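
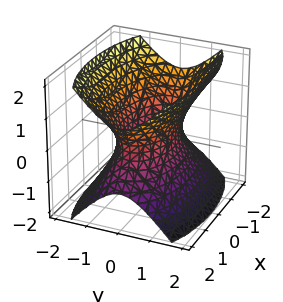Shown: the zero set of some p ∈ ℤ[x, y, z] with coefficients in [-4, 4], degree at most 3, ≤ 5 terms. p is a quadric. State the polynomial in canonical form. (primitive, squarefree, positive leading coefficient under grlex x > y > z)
deg p = 2. An hourglass — one-sheet hyperboloid; a quadric.
Symmetries: it's symmetric under x → −x, forcing even powers of x; it's symmetric under y → −y, forcing even powers of y; it's symmetric under z → −z, forcing even powers of z.
Against the integer gridlines: the surface avoids every integer z-axis point in the box.
The integer polynomial consistent with all of this is the stated p.

x^2 + 3*y^2 - 2*z^2 - 2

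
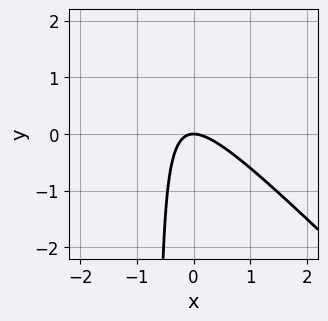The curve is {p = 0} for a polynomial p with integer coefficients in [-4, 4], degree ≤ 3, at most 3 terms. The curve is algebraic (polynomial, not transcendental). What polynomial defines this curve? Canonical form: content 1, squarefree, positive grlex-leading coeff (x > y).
3*x^2 + 3*x*y + 2*y

1. The degree is 2 — no degree-1 curve has this shape.
2. Against the integer gridlines: it crosses the y-axis at the gridline y = 0; one x-axis crossing is at x = 0.
3. Putting this together gives p.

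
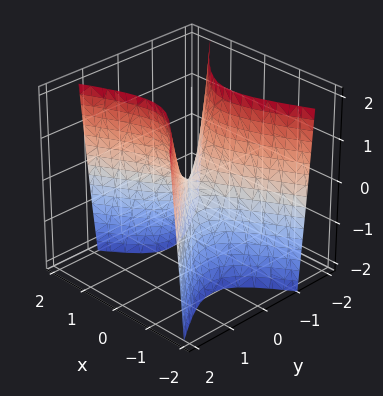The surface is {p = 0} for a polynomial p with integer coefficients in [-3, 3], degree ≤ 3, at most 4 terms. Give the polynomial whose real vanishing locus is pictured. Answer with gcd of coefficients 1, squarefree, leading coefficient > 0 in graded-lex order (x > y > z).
(a) deg p = 2. A generic line meets the surface in up to 2 points.
(b) Against the integer gridlines: it crosses the z-axis at the gridline z = 0; one x-axis crossing is at x = 0.
(c) Putting this together gives p.

2*x^2 - 2*x*y - 3*y^2 + z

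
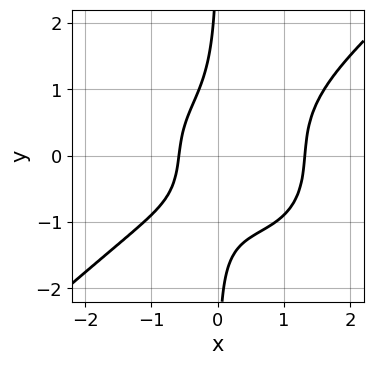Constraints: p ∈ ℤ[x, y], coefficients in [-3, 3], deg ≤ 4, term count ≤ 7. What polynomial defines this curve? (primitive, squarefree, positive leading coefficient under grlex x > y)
1. deg p = 4. A generic line meets the curve in up to 4 points.
2. Checking where it meets the axes: the curve avoids every integer y-axis point in the box.
3. Assembling these constraints gives the stated polynomial.

2*x^4 - 3*x*y^3 - x*y - 3*x - 2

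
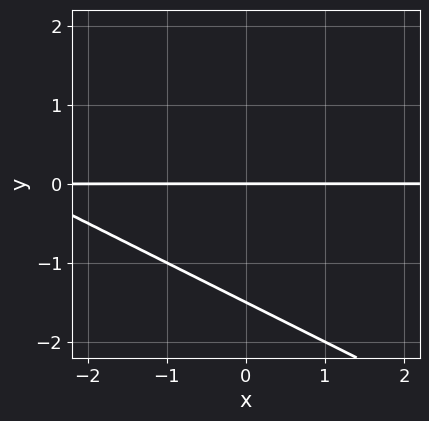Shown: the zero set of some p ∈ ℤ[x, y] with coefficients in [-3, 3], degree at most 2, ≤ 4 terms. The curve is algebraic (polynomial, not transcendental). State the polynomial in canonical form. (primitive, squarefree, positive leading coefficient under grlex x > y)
1. Degree: the shape is more complex than any degree-1 curve, so deg p = 2.
2. Against the integer gridlines: the visible x-axis segment lies entirely on the curve; it crosses the y-axis at the gridline y = 0.
3. Together with the visible shape, these determine p as stated.

x*y + 2*y^2 + 3*y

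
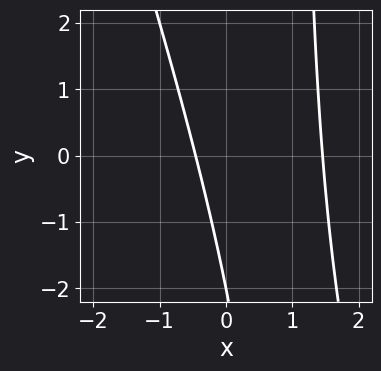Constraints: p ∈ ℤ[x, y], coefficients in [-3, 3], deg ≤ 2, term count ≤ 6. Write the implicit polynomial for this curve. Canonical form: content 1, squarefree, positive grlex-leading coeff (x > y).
First, degree: a generic line meets the curve in up to 2 points, so deg p = 2.
Then, observable constraints: it crosses the y-axis at the gridline y = -2.
Finally, together with the visible shape, these determine p as stated.

3*x^2 + x*y - 3*x - y - 2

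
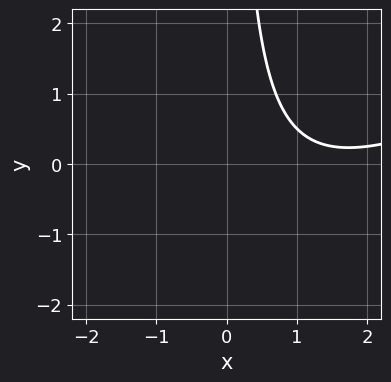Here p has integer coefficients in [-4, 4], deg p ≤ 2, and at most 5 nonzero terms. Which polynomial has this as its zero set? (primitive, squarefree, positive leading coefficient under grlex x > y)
1. The degree is 2 — a generic line meets the curve in up to 2 points.
2. Observable constraints: it misses every integer gridline on the x-axis; no y-intercept at any integer in the box.
3. Putting this together gives p.

x^2 - 2*x*y - 3*x + 3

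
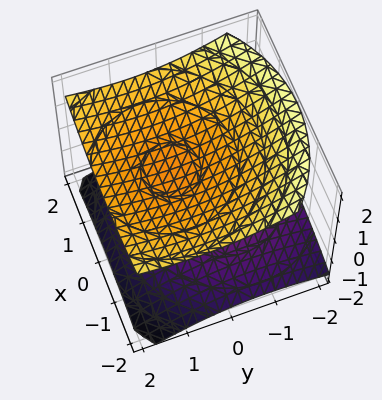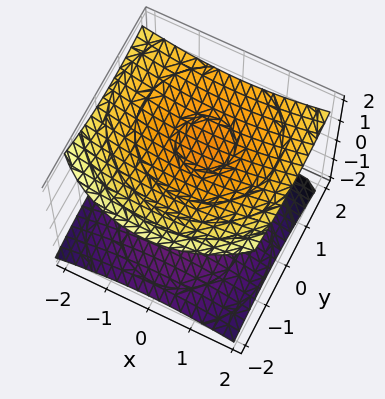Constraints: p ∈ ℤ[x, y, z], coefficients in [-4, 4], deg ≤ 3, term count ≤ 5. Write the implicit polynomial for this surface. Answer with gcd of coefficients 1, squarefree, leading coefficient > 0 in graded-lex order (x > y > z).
(a) The picture has 2 separate pieces. Treating them together as one polynomial.
(b) The degree is 2 — the shape is more complex than any degree-1 surface.
(c) Against the integer gridlines: among the integer gridlines, it crosses the z-axis at z ∈ {-1, 1}; it misses every integer gridline on the x-axis; no y-intercept at any integer in the box.
(d) These observations pin down the coefficients.

x^2 + y^2 - y*z - 3*z^2 + 3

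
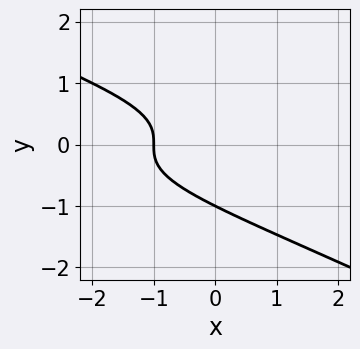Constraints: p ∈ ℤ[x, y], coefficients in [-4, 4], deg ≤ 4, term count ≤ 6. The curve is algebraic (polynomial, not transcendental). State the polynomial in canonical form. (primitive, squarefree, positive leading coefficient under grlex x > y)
x*y^2 + 2*y^3 + y^2 + x + 1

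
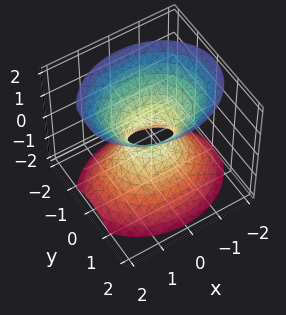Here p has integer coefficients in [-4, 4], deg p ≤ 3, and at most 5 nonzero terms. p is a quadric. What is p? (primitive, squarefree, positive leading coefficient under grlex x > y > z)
(a) Degree: an hourglass — one-sheet hyperboloid; a quadric, so deg p = 2.
(b) Symmetries: the y ↦ −y reflection is a symmetry, so y appears only in even powers; it's symmetric under x → −x, forcing even powers of x; the z ↦ −z reflection is a symmetry, so z appears only in even powers.
(c) Against the integer gridlines: the surface avoids every integer z-axis point in the box.
(d) Assembling these constraints gives the stated polynomial.

2*x^2 + 3*y^2 - 2*z^2 - 1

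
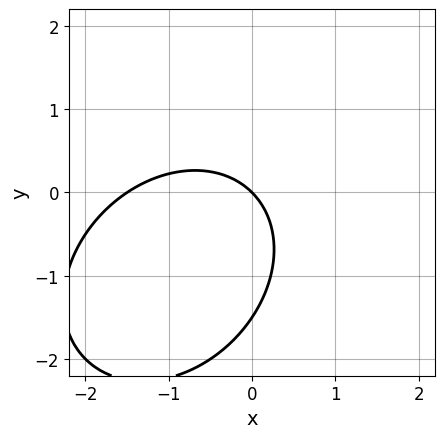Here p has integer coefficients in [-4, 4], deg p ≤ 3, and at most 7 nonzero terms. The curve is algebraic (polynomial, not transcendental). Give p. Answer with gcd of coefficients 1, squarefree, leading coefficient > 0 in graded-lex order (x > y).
2*x^2 - x*y + 2*y^2 + 3*x + 3*y

First, the degree is 2 — a generic line meets the curve in up to 2 points.
Then, reading off the gridlines: one x-axis crossing is at x = 0; one y-axis crossing is at y = 0.
Finally, putting this together gives p.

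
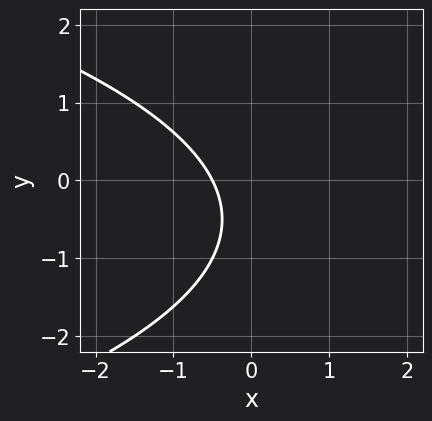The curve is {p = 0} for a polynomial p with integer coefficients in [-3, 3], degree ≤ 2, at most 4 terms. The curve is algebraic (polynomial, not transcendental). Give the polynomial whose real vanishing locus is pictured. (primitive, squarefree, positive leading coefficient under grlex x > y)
y^2 + 2*x + y + 1

Degree: a generic line meets the curve in up to 2 points, so deg p = 2.
From the axis intercepts and sections: it misses every integer gridline on the y-axis.
These observations pin down the coefficients.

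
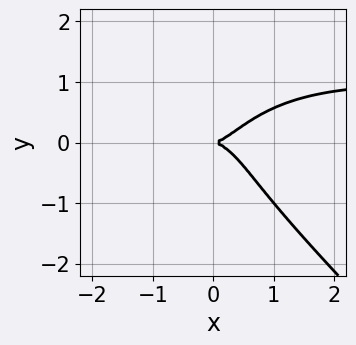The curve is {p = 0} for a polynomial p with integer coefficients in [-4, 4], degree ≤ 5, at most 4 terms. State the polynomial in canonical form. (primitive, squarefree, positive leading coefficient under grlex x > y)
x^3*y + y^4 - x^3 + y^2

1. The degree is 4 — no degree-3 curve has this shape.
2. Against the integer gridlines: one x-axis crossing is at x = 0; it crosses the y-axis at the gridline y = 0.
3. These observations pin down the coefficients.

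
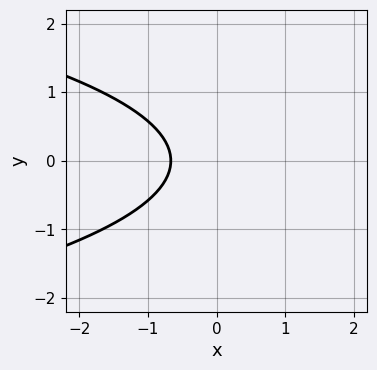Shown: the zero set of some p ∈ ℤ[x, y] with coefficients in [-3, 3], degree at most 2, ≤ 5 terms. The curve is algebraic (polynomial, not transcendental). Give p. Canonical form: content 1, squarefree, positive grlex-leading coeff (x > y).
3*y^2 + 3*x + 2

(a) The degree is 2 — a generic line meets the curve in up to 2 points.
(b) Symmetries: the y ↦ −y reflection is a symmetry, so y appears only in even powers.
(c) From the axis intercepts and sections: the curve avoids every integer y-axis point in the box.
(d) Putting this together gives p.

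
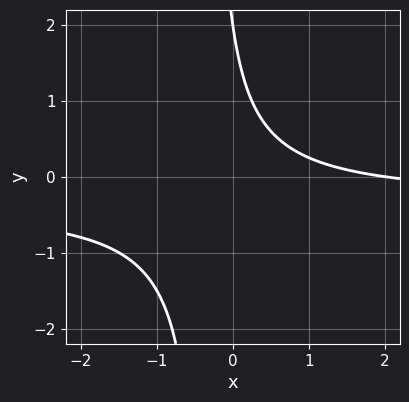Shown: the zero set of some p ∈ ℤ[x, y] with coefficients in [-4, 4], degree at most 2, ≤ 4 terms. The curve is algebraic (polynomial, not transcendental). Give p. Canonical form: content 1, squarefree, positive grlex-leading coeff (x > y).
3*x*y + x + y - 2

First, deg p = 2.
Then, reading off the gridlines: it crosses the x-axis at the gridline x = 2; it meets the y-axis at y = 2 (among the integer gridlines).
Finally, these observations pin down the coefficients.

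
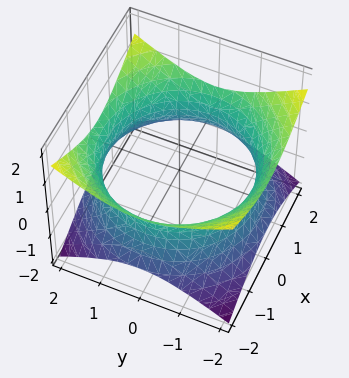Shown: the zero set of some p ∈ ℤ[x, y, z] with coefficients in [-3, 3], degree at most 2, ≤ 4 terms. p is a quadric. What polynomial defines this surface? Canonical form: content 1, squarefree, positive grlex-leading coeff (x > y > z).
1. Degree: an hourglass — one-sheet hyperboloid; a quadric, so deg p = 2.
2. Symmetry: the surface is invariant under rotation about z: p = q(x² + y², z); mirror symmetry z ↦ −z ⇒ only even powers of z.
3. From the axis intercepts and sections: the surface avoids every integer z-axis point in the box; a circular section at z = 0 has radius between 1 and 2.
4. Assembling these constraints gives the stated polynomial.

x^2 + y^2 - 2*z^2 - 3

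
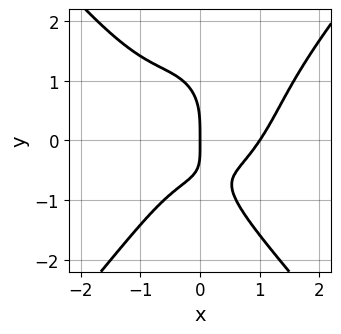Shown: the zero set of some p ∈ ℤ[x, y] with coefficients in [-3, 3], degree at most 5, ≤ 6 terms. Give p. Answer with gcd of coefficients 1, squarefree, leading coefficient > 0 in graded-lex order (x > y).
1. deg p = 4. A generic line meets the curve in up to 4 points.
2. Checking where it meets the axes: it crosses the y-axis at the gridline y = 0; the x-axis gridline crossings are at x ∈ {0, 1}.
3. Matching integer coefficients to the picture gives p.

2*x^4 - y^4 - 2*x^2*y - 2*x*y - 2*x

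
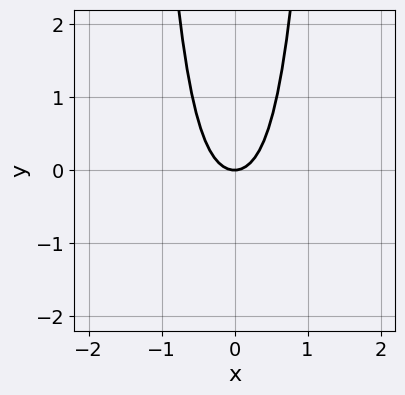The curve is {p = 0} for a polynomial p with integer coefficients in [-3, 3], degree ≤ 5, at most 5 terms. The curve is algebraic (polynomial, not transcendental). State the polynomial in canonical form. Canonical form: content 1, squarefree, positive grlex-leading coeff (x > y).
3*x^4 + 2*x^2 - y

First, the degree is 4 — the shape is more complex than any degree-3 curve.
Then, symmetries: it's symmetric under x → −x, forcing even powers of x.
Next, against the integer gridlines: it crosses the x-axis at the gridline x = 0; it meets the y-axis at y = 0 (among the integer gridlines).
Finally, the integer polynomial consistent with all of this is the stated p.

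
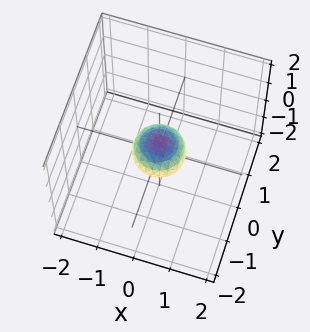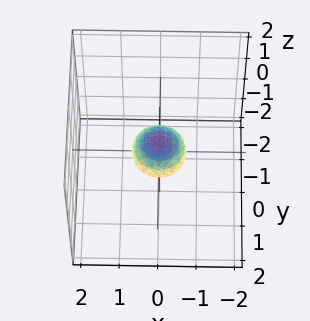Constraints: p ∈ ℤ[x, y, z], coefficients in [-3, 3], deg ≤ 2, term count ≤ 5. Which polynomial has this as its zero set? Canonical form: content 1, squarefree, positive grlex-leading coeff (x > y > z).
(a) The degree is 2 — bounded and convex; a quadric.
(b) Symmetries: rotational symmetry about the z-axis ⇒ p depends on x, y only through x² + y²; it's symmetric under z → −z, forcing even powers of z.
(c) Against the integer gridlines: a circular section at z = 0 has radius between 0 and 1.
(d) Solving for integer coefficients yields p as stated.

2*x^2 + 2*y^2 + 3*z^2 - 1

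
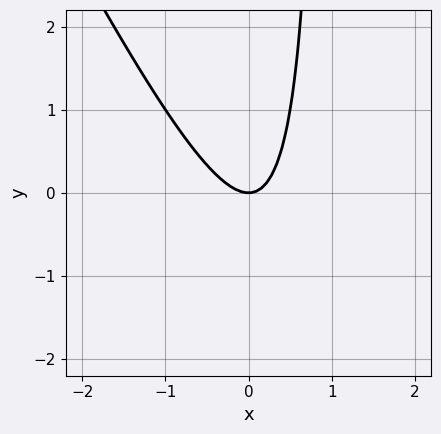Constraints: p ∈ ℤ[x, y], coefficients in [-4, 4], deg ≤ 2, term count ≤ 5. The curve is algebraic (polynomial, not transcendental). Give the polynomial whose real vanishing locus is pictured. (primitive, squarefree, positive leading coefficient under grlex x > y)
1. The degree is 2 — a generic line meets the curve in up to 2 points.
2. Reading off the gridlines: one x-axis crossing is at x = 0; it crosses the y-axis at the gridline y = 0.
3. Fitting integer coefficients to these (and the overall shape) gives p.

2*x^2 + x*y - y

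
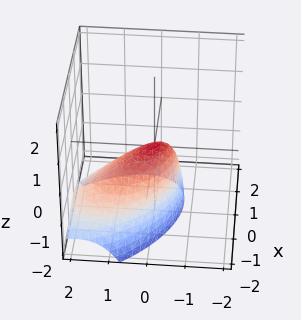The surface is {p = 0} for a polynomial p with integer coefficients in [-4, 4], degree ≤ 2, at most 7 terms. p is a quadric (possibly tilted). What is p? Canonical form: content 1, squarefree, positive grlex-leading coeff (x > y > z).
x^2 + x*y + y^2 + y*z + z

1. The degree is 2 — the shape is more complex than any degree-1 surface.
2. Reading off the gridlines: it crosses the z-axis at the gridline z = 0; one y-axis crossing is at y = 0.
3. These observations pin down the coefficients.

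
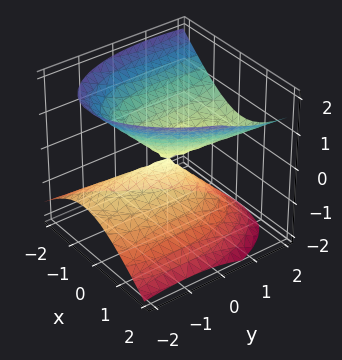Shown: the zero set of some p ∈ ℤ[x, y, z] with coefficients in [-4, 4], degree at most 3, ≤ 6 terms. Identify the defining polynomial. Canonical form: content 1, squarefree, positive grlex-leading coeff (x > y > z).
First, deg p = 2.
Then, reading off the gridlines: it crosses the y-axis at the gridline y = 0; it crosses the x-axis at the gridline x = 0; it crosses the z-axis at the gridline z = 0.
Finally, assembling these constraints gives the stated polynomial.

3*x^2 - x*y + y^2 - 2*y*z - 3*z^2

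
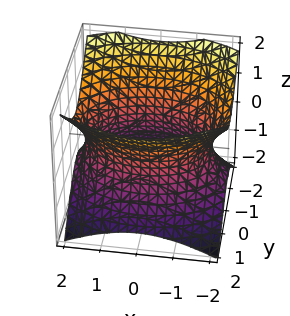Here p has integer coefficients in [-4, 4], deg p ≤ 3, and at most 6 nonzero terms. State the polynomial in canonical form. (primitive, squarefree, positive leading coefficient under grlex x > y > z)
x^2 + 2*y^2 - 2*z^2 - 3

1. Degree: an hourglass — one-sheet hyperboloid; a quadric, so deg p = 2.
2. Symmetries: mirror symmetry y ↦ −y ⇒ only even powers of y; the z ↦ −z reflection is a symmetry, so z appears only in even powers; the x ↦ −x reflection is a symmetry, so x appears only in even powers.
3. Reading off the gridlines: no z-intercept at any integer in the box.
4. Matching integer coefficients to the picture gives p.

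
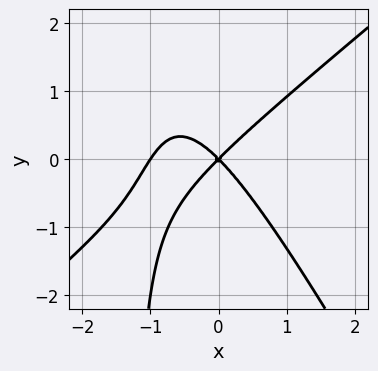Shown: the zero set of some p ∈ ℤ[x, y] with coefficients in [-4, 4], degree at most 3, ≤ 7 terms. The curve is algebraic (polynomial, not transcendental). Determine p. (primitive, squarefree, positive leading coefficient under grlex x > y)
3*x^3 - 2*x^2*y - 2*x*y^2 + 3*x^2 - 3*y^2

deg p = 3. No degree-2 curve has this shape.
From the axis intercepts and sections: one y-axis crossing is at y = 0; among the integer gridlines, it crosses the x-axis at x ∈ {-1, 0}.
These observations pin down the coefficients.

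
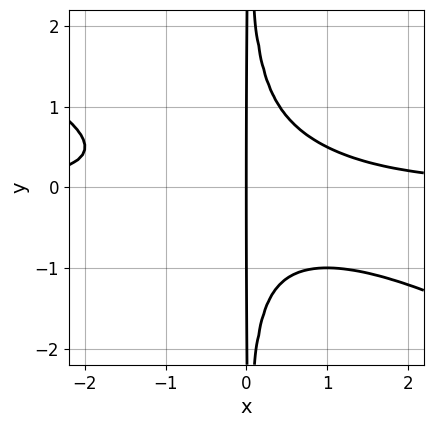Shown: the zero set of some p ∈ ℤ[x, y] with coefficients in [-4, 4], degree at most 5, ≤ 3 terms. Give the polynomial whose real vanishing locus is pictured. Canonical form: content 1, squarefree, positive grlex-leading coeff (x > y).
(a) Degree: a generic line meets the curve in up to 4 points, so deg p = 4.
(b) Reading off the gridlines: one x-axis crossing is at x = 0; every point of the y-axis in the box is on the curve.
(c) These observations pin down the coefficients.

x^3*y + 2*x^2*y^2 - x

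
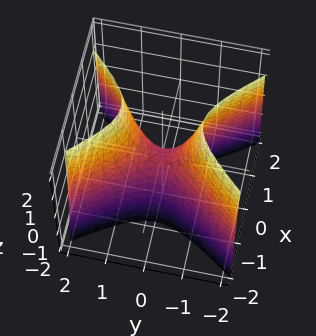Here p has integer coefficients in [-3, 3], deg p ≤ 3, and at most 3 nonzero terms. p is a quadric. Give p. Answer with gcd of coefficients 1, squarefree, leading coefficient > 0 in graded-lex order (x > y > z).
First, deg p = 2. A hyperbolic paraboloid; a quadric.
Then, symmetries: the y ↦ −y reflection is a symmetry, so y appears only in even powers; mirror symmetry x ↦ −x ⇒ only even powers of x.
Next, from the visible intercepts: it meets the y-axis at y = 0 (among the integer gridlines); it meets the x-axis at x = 0 (among the integer gridlines); it crosses the z-axis at the gridline z = 0.
Finally, matching integer coefficients to the picture gives p.

3*x^2 - 2*y^2 + z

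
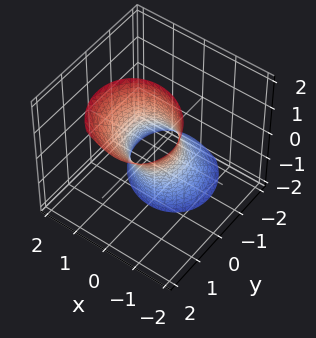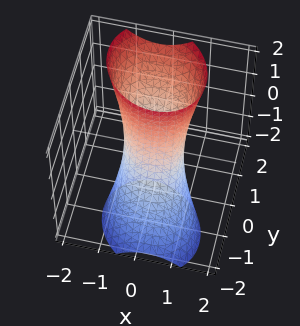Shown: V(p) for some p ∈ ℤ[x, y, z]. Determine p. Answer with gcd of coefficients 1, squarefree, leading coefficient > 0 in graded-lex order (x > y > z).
3*x^2 + x*y + 3*y^2 - 3*y*z - 2

(a) Degree: the shape is more complex than any degree-1 surface, so deg p = 2.
(b) From the axis intercepts and sections: it misses every integer gridline on the z-axis.
(c) These observations pin down the coefficients.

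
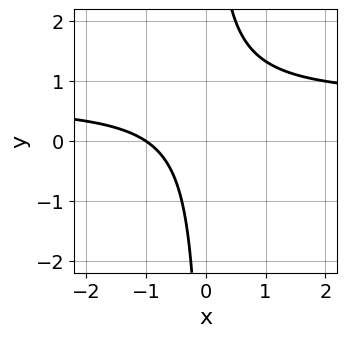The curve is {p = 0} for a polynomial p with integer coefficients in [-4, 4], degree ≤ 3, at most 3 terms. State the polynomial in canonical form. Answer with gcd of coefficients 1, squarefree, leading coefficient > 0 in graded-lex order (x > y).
3*x*y - 2*x - 2

1. The degree is 2 — the shape is more complex than any degree-1 curve.
2. Against the integer gridlines: no y-intercept at any integer in the box; it meets the x-axis at x = -1 (among the integer gridlines).
3. The integer polynomial consistent with all of this is the stated p.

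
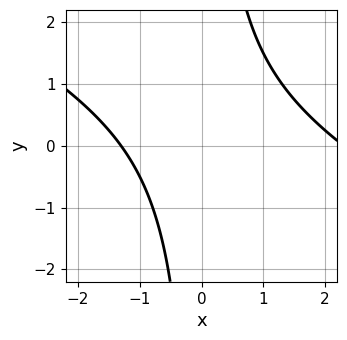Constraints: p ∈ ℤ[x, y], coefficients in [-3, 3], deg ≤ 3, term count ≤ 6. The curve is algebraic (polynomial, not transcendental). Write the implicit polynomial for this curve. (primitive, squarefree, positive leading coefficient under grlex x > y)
x^2 + 2*x*y - x - 3

1. The degree is 2 — no degree-1 curve has this shape.
2. Against the integer gridlines: it misses every integer gridline on the y-axis.
3. Fitting integer coefficients to these (and the overall shape) gives p.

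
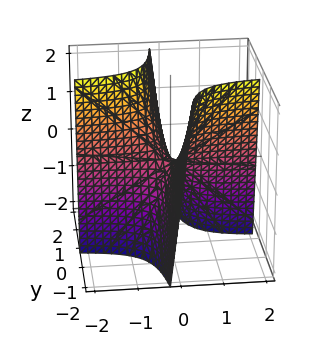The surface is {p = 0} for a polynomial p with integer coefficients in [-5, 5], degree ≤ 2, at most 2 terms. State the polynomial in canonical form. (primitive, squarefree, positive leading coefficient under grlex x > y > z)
First, degree: a generic line meets the surface in up to 2 points, so deg p = 2.
Then, from the axis intercepts and sections: one z-axis crossing is at z = 0; every point of the y-axis in the box is on the surface; every point of the x-axis in the box is on the surface.
Finally, putting this together gives p.

4*x*y + z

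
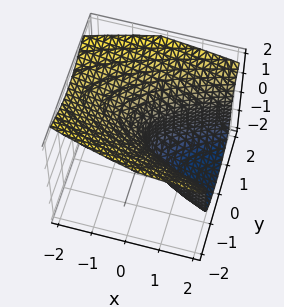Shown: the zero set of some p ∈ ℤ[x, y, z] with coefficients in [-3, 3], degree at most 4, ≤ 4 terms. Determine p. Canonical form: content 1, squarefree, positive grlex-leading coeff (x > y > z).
z^3 - 2*y^2 + 2*x

1. The degree is 3 — no degree-2 surface has this shape.
2. From the visible intercepts: it meets the z-axis at z = 0 (among the integer gridlines); it meets the x-axis at x = 0 (among the integer gridlines); it meets the y-axis at y = 0 (among the integer gridlines).
3. Assembling these constraints gives the stated polynomial.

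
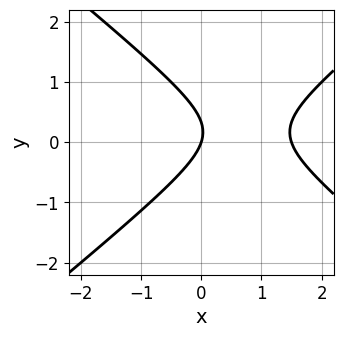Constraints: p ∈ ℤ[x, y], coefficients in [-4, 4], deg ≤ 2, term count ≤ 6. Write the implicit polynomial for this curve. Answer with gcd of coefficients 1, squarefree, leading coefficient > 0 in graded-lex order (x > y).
2*x^2 - 3*y^2 - 3*x + y

(a) deg p = 2. A generic line meets the curve in up to 2 points.
(b) Checking where it meets the axes: it crosses the y-axis at the gridline y = 0; it meets the x-axis at x = 0 (among the integer gridlines).
(c) Fitting integer coefficients to these (and the overall shape) gives p.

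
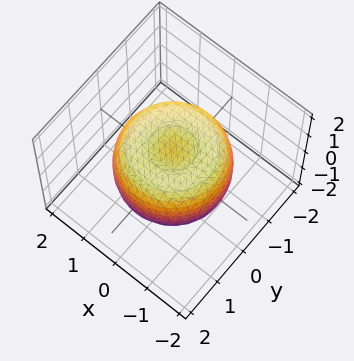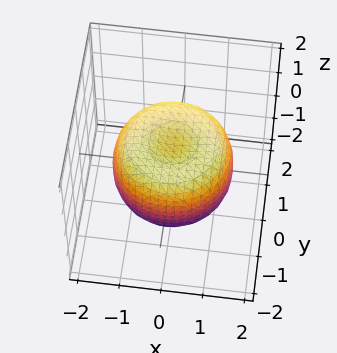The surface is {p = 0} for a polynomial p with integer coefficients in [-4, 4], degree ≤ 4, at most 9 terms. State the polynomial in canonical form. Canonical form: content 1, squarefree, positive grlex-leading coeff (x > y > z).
(a) The degree is 4 — no degree-3 surface has this shape.
(b) By symmetry, the z-axis is an axis of rotation, so x and y enter only as x² + y².
(c) From the axis intercepts and sections: a circular section at z = 0 has radius between 1 and 2.
(d) The integer polynomial consistent with all of this is the stated p.

2*x^4 + 4*x^2*y^2 + 2*y^4 - 3*x^2 - 3*y^2 + 3*z^2 - 2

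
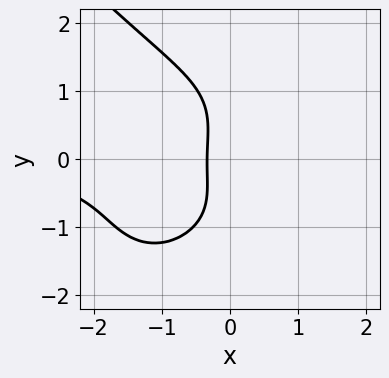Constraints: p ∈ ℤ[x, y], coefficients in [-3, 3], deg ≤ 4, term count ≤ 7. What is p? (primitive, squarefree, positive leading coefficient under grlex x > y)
x^3*y + y^4 + x*y^2 + 3*x + 1

(a) Degree: no degree-3 curve has this shape, so deg p = 4.
(b) Reading off the gridlines: the curve avoids every integer y-axis point in the box.
(c) Fitting integer coefficients to these (and the overall shape) gives p.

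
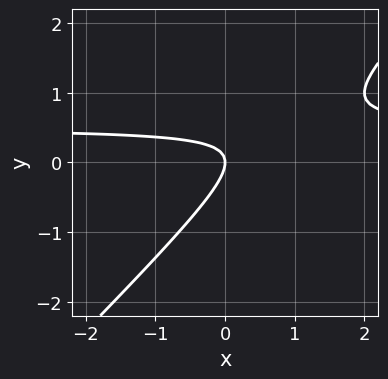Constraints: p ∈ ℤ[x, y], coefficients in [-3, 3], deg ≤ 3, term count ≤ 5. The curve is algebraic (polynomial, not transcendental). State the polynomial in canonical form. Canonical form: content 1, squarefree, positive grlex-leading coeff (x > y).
2*x*y - 2*y^2 - x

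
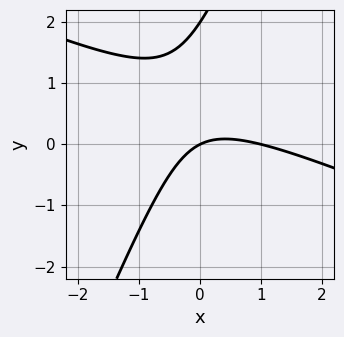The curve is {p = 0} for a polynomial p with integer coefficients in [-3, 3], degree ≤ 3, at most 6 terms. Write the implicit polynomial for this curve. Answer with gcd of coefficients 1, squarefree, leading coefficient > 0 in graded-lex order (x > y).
Degree: the shape is more complex than any degree-1 curve, so deg p = 2.
Observable constraints: among the integer gridlines, it crosses the y-axis at y ∈ {0, 2}; among the integer gridlines, it crosses the x-axis at x ∈ {0, 1}.
Solving for integer coefficients yields p as stated.

x^2 + 2*x*y - y^2 - x + 2*y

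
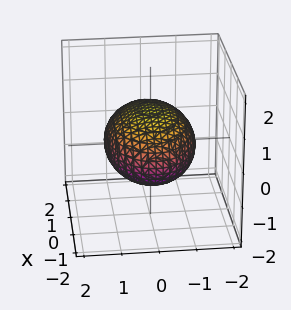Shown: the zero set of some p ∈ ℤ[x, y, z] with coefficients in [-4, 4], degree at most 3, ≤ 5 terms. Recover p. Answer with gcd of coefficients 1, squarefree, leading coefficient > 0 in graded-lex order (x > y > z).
x^2 + 2*y^2 + 3*z^2 - 3

First, deg p = 2. A closed, bounded, convex surface; a quadric.
Next, symmetries: mirror symmetry y ↦ −y ⇒ only even powers of y; mirror symmetry x ↦ −x ⇒ only even powers of x; it's symmetric under z → −z, forcing even powers of z.
Then, observable constraints: among the integer gridlines, it crosses the z-axis at z ∈ {-1, 1}.
Finally, solving for integer coefficients yields p as stated.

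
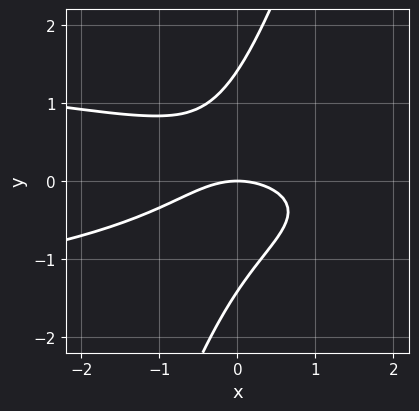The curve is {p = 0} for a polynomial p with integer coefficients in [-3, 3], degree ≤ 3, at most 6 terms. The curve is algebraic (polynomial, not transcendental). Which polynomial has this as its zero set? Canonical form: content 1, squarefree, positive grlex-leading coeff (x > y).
3*x*y^2 - y^3 + x^2 + 2*y

(a) deg p = 3.
(b) Against the integer gridlines: it crosses the x-axis at the gridline x = 0; one y-axis crossing is at y = 0.
(c) Putting this together gives p.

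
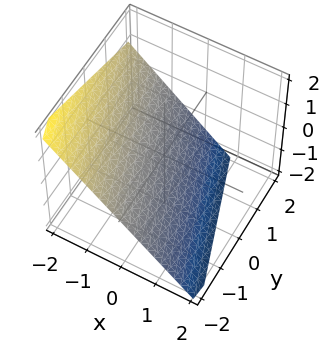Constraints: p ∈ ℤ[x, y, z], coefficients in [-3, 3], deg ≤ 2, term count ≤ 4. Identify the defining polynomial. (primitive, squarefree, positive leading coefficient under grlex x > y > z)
3*x + y + 3*z + 2

1. deg p = 1. The surface is flat (a plane).
2. Against the integer gridlines: it crosses the y-axis at the gridline y = -2.
3. Assembling these constraints gives the stated polynomial.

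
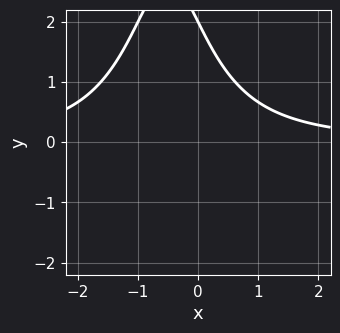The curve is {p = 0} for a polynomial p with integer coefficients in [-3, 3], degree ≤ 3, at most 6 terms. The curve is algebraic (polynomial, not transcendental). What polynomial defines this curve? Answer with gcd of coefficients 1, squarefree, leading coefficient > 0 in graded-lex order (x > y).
(a) Degree: a generic line meets the curve in up to 3 points, so deg p = 3.
(b) Observable constraints: it crosses the y-axis at the gridline y = 2; it misses every integer gridline on the x-axis.
(c) The integer polynomial consistent with all of this is the stated p.

x^2*y + x*y + y - 2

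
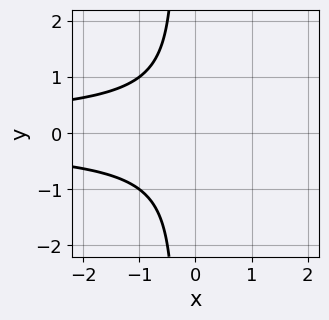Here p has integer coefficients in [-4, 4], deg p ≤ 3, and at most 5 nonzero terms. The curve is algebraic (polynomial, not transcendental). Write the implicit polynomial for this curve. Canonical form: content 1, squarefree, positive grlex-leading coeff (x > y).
3*x*y^2 + y^2 + 2

The degree is 3 — the shape is more complex than any degree-2 curve.
Symmetries: mirror symmetry y ↦ −y ⇒ only even powers of y.
From the axis intercepts and sections: it misses every integer gridline on the y-axis; it misses every integer gridline on the x-axis.
Putting this together gives p.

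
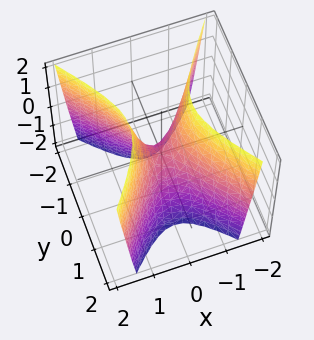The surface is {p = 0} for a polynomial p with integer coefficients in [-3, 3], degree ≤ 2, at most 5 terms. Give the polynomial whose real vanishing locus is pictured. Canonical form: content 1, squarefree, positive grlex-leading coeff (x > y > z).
3*x^2 - 2*y^2 - z

deg p = 2.
Symmetries: the x ↦ −x reflection is a symmetry, so x appears only in even powers; the y ↦ −y reflection is a symmetry, so y appears only in even powers.
From the axis intercepts and sections: one y-axis crossing is at y = 0; one z-axis crossing is at z = 0; it meets the x-axis at x = 0 (among the integer gridlines).
Matching integer coefficients to the picture gives p.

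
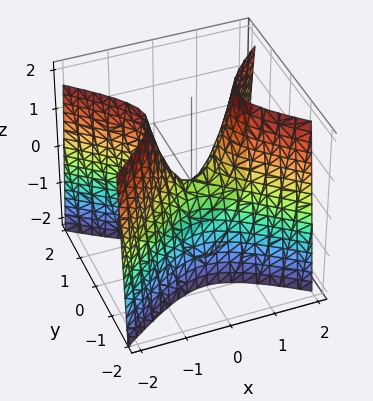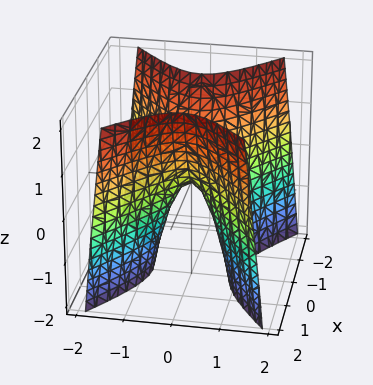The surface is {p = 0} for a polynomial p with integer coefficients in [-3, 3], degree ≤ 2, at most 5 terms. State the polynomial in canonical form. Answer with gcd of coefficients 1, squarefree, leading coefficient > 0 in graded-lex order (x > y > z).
2*x^2 - 3*y^2 - z

1. deg p = 2. A hyperbolic paraboloid; a quadric.
2. Symmetries: mirror symmetry x ↦ −x ⇒ only even powers of x; it's symmetric under y → −y, forcing even powers of y.
3. Observable constraints: one y-axis crossing is at y = 0; it meets the z-axis at z = 0 (among the integer gridlines); one x-axis crossing is at x = 0.
4. Putting this together gives p.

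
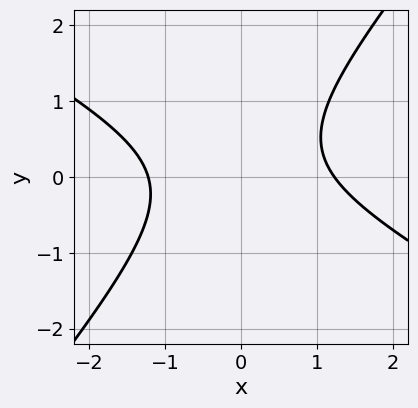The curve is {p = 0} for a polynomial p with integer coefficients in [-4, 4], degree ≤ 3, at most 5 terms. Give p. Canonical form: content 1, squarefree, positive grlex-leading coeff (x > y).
2*x^2 + 2*x*y - 3*y^2 + y - 3

deg p = 2. No degree-1 curve has this shape.
Checking where it meets the axes: no y-intercept at any integer in the box.
Together with the visible shape, these determine p as stated.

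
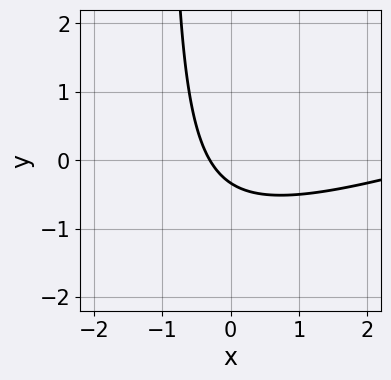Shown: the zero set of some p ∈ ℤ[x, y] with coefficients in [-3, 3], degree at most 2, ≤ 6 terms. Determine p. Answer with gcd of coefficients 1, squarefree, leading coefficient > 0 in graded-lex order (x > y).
x^2 - 3*x*y - 3*x - 3*y - 1

First, degree: no degree-1 curve has this shape, so deg p = 2.
Finally, matching integer coefficients to the picture gives p.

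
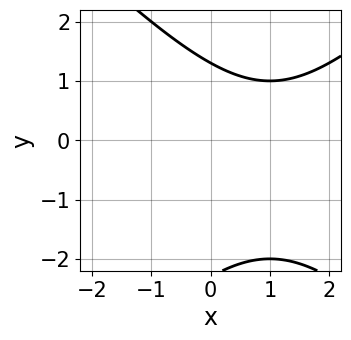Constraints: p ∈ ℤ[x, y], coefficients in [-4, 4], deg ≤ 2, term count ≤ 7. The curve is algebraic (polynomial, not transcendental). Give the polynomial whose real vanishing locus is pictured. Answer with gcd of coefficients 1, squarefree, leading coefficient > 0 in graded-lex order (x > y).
x^2 - y^2 - 2*x - y + 3

(a) Degree: the shape is more complex than any degree-1 curve, so deg p = 2.
(b) From the axis intercepts and sections: no x-intercept at any integer in the box.
(c) The integer polynomial consistent with all of this is the stated p.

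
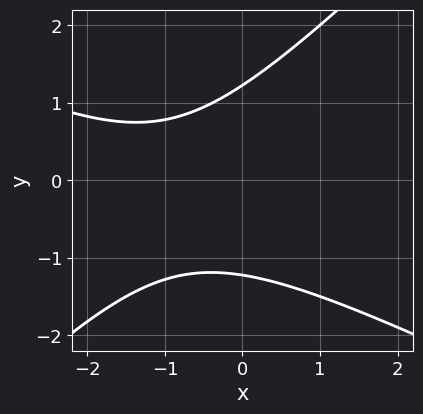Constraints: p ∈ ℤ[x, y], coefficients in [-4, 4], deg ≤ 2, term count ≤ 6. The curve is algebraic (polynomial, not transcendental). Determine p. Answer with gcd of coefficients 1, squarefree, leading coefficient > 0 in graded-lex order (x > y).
deg p = 2.
Against the integer gridlines: no x-intercept at any integer in the box.
The integer polynomial consistent with all of this is the stated p.

x^2 + x*y - 2*y^2 + 2*x + 3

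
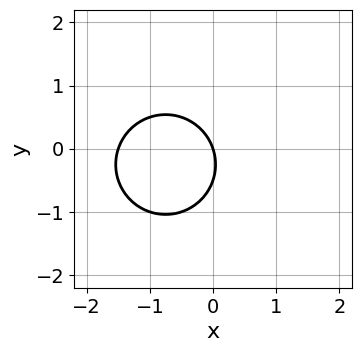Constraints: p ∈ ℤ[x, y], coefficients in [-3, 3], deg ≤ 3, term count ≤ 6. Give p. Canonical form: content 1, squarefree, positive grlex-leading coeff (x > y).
2*x^2 + 2*y^2 + 3*x + y

(a) The degree is 2 — a generic line meets the curve in up to 2 points.
(b) Checking where it meets the axes: it meets the x-axis at x = 0 (among the integer gridlines); it meets the y-axis at y = 0 (among the integer gridlines).
(c) Matching integer coefficients to the picture gives p.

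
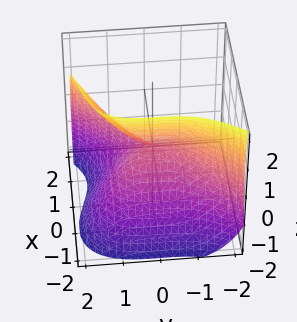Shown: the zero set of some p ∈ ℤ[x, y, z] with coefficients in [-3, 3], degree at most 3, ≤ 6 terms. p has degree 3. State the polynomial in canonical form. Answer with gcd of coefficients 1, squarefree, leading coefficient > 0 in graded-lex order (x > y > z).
1. Degree: no degree-2 surface has this shape, so deg p = 3.
2. Against the integer gridlines: one y-axis crossing is at y = 0; it crosses the x-axis at the gridline x = 0.
3. These observations pin down the coefficients.

3*x^3 - 2*y^3 + 3*x*z + 3*z^2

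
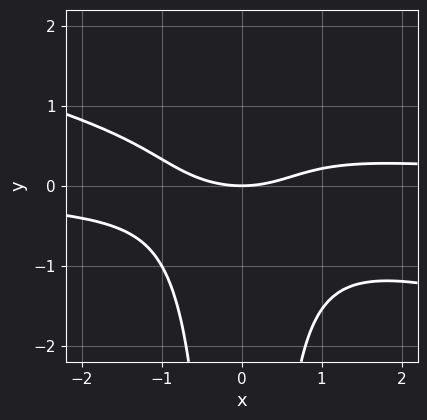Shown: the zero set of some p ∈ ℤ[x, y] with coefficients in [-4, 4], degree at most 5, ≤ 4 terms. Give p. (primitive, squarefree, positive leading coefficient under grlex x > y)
1. Degree: a generic line meets the curve in up to 4 points, so deg p = 4.
2. Checking where it meets the axes: it meets the y-axis at y = 0 (among the integer gridlines); it crosses the x-axis at the gridline x = 0.
3. Solving for integer coefficients yields p as stated.

x^3*y + 3*x^2*y^2 - x^2 + 3*y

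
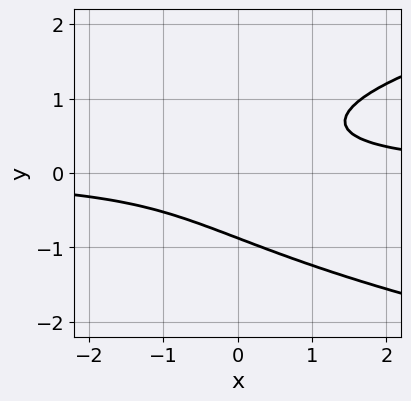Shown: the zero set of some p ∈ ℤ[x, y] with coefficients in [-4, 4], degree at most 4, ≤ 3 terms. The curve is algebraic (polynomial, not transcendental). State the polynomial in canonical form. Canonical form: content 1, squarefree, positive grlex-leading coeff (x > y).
3*y^3 - 3*x*y + 2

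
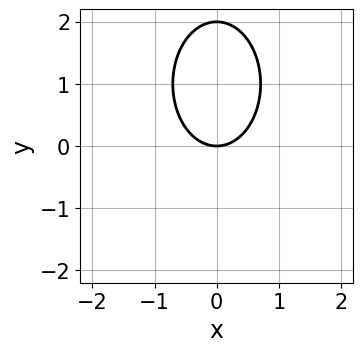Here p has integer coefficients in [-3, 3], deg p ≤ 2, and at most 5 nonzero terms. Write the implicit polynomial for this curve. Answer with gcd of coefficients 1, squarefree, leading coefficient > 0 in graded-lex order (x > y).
1. The degree is 2 — a generic line meets the curve in up to 2 points.
2. Symmetries: the x ↦ −x reflection is a symmetry, so x appears only in even powers.
3. Against the integer gridlines: the y-axis gridline crossings are at y ∈ {0, 2}; it meets the x-axis at x = 0 (among the integer gridlines).
4. These observations pin down the coefficients.

2*x^2 + y^2 - 2*y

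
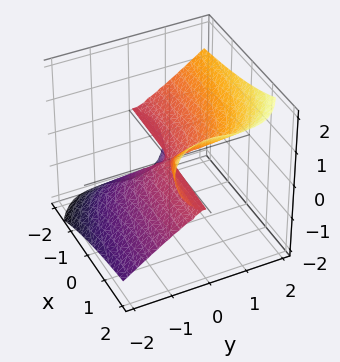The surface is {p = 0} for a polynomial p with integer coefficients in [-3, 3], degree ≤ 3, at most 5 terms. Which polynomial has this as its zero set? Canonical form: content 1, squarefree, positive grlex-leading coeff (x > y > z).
3*x*z^2 + 3*y^3 - 2*y^2*z - 3*z^3

First, degree: the shape is more complex than any degree-2 surface, so deg p = 3.
Then, from the visible intercepts: it crosses the y-axis at the gridline y = 0; it meets the z-axis at z = 0 (among the integer gridlines); every point of the x-axis in the box is on the surface.
Finally, together with the visible shape, these determine p as stated.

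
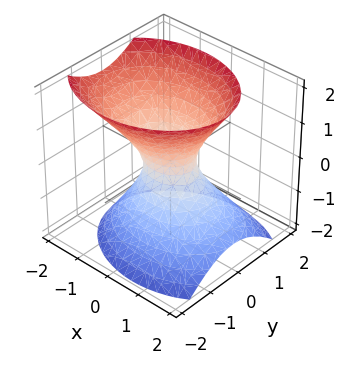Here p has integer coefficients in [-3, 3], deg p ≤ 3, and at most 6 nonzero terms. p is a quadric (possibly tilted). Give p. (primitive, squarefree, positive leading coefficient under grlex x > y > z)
Degree: no degree-1 surface has this shape, so deg p = 2.
From the visible intercepts: no z-intercept at any integer in the box.
These observations pin down the coefficients.

2*x^2 + x*z + 3*y^2 - 2*z^2 - 1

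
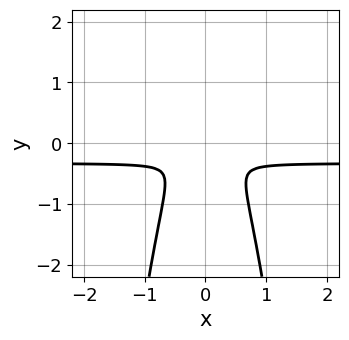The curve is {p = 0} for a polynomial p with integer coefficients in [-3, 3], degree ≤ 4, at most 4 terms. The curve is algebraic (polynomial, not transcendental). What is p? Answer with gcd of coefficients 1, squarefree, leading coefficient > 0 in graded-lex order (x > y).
First, the degree is 3 — a generic line meets the curve in up to 3 points.
Next, symmetries: it's symmetric under x → −x, forcing even powers of x.
Finally, these observations pin down the coefficients.

3*x^2*y + x^2 + y^2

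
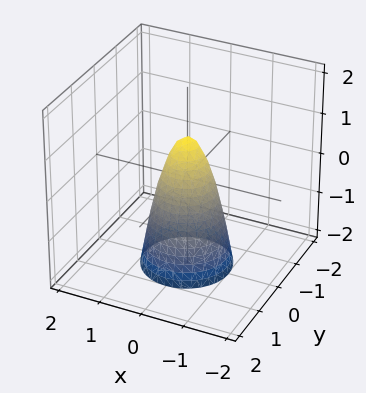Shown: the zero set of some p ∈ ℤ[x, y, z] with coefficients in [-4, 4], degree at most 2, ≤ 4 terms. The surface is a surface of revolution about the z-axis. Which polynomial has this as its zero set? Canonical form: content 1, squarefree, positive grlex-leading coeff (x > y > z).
(a) Degree: the shape is more complex than any degree-1 surface, so deg p = 2.
(b) Symmetry: every cross-section ⟂ z is a circle, so x, y appear only via x² + y².
(c) Reading off the gridlines: one z-axis crossing is at z = 1; a circular section at z = -2 has radius exactly 1.
(d) Solving for integer coefficients yields p as stated.

3*x^2 + 3*y^2 + z - 1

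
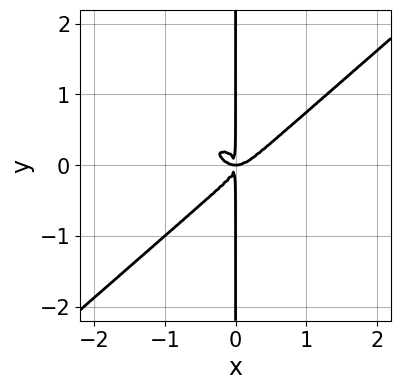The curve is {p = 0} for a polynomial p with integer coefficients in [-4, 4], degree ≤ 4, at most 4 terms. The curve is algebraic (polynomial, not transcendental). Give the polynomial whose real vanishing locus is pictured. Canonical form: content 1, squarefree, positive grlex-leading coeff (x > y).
First, deg p = 4.
Next, observable constraints: every point of the y-axis in the box is on the curve.
Finally, solving for integer coefficients yields p as stated.

2*x^4 - 3*x*y^3 - x^2*y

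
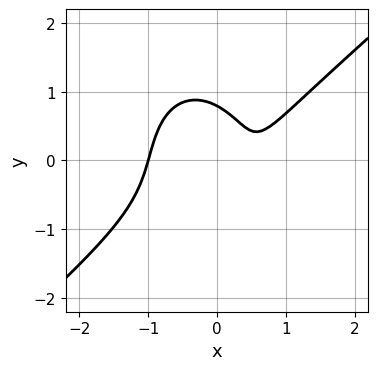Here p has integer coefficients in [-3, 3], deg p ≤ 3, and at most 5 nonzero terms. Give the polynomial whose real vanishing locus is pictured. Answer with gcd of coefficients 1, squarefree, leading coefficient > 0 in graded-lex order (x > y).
3*x^3 - 2*x^2*y - 2*y^3 - 2*x + 1

First, deg p = 3. The shape is more complex than any degree-2 curve.
Then, against the integer gridlines: it meets the x-axis at x = -1 (among the integer gridlines).
Finally, these observations pin down the coefficients.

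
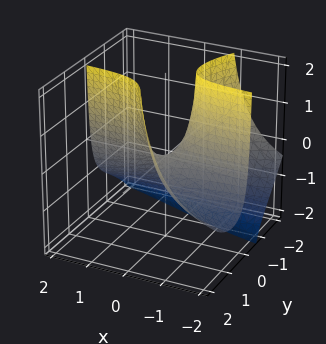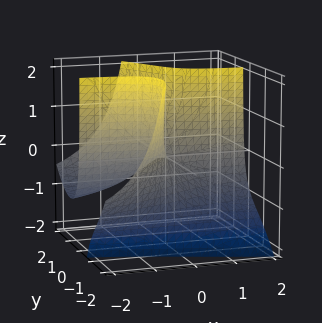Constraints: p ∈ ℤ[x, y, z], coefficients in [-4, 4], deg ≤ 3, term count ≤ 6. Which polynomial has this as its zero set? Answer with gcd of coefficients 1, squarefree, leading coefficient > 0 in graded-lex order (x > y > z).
2*x*y*z + y^3 + 3*x*y - z

(a) Degree: no degree-2 surface has this shape, so deg p = 3.
(b) Checking where it meets the axes: the visible x-axis segment lies entirely on the surface; it meets the z-axis at z = 0 (among the integer gridlines).
(c) Putting this together gives p.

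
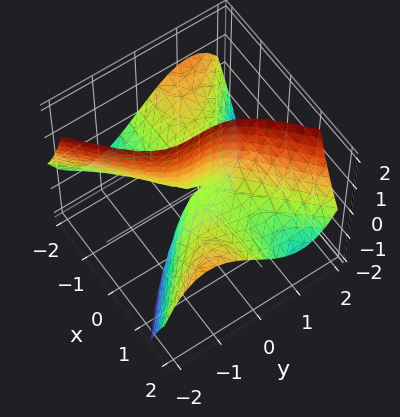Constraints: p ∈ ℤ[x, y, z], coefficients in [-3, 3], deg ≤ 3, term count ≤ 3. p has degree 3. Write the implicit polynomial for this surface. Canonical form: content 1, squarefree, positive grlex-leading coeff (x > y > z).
x^2*y - y^3 + 2*x*z

(a) Degree: a generic line meets the surface in up to 3 points, so deg p = 3.
(b) Observable constraints: it meets the y-axis at y = 0 (among the integer gridlines); the visible x-axis segment lies entirely on the surface.
(c) The integer polynomial consistent with all of this is the stated p.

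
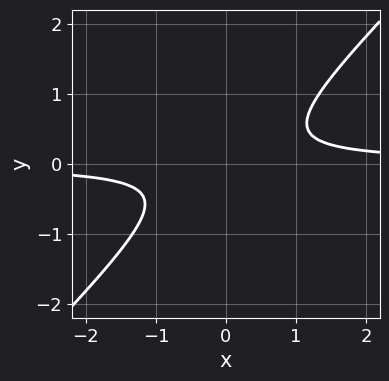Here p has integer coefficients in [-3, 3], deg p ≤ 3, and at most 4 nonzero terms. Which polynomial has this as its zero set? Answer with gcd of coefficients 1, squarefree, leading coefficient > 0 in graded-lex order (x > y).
First, deg p = 2. No degree-1 curve has this shape.
Then, from the axis intercepts and sections: it misses every integer gridline on the x-axis; it misses every integer gridline on the y-axis.
Finally, fitting integer coefficients to these (and the overall shape) gives p.

3*x*y - 3*y^2 - 1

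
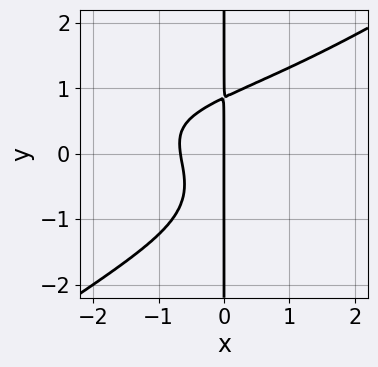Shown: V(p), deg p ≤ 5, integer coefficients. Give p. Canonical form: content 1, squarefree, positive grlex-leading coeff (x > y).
x^3*y - 2*x*y^3 - x*y^2 + 3*x^2 + 2*x

First, deg p = 4. A generic line meets the curve in up to 4 points.
Then, from the visible intercepts: every point of the y-axis in the box is on the curve; one x-axis crossing is at x = 0.
Finally, these observations pin down the coefficients.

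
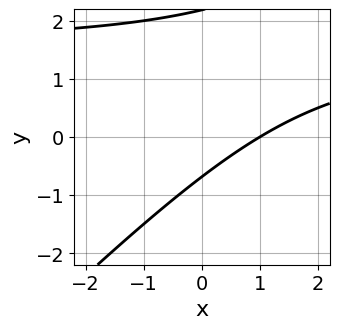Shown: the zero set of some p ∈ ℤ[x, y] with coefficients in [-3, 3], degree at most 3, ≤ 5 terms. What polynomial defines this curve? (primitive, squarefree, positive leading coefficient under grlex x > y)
2*x*y - 2*y^2 - 3*x + 3*y + 3

(a) The degree is 2 — a generic line meets the curve in up to 2 points.
(b) Reading off the gridlines: one x-axis crossing is at x = 1.
(c) Putting this together gives p.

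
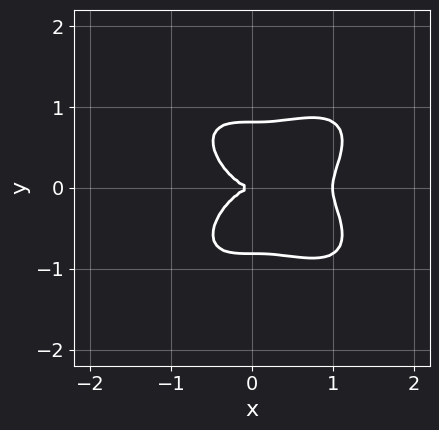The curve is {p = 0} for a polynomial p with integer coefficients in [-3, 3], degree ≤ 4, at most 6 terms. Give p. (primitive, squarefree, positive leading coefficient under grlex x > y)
The degree is 4 — a generic line meets the curve in up to 4 points.
Symmetries: it's symmetric under y → −y, forcing even powers of y.
Checking where it meets the axes: it meets the y-axis at y = 0 (among the integer gridlines); the x-axis gridline crossings are at x ∈ {0, 1}.
Together with the visible shape, these determine p as stated.

2*x^4 + 3*y^4 - 2*x^3 - 2*y^2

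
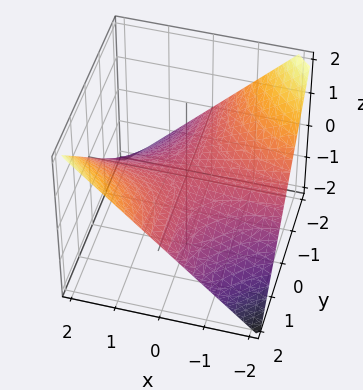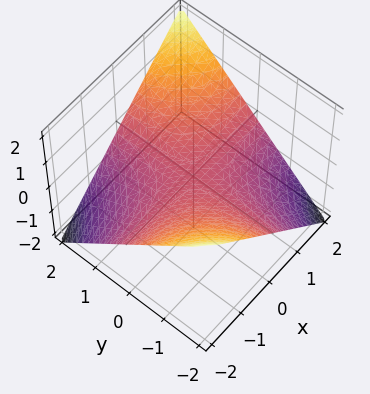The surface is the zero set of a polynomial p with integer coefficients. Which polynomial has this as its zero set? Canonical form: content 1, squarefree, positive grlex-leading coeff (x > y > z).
(a) Degree: a hyperbolic paraboloid; a quadric, so deg p = 2.
(b) Reading off the gridlines: it crosses the z-axis at the gridline z = 0; every point of the y-axis in the box is on the surface; the visible x-axis segment lies entirely on the surface.
(c) Assembling these constraints gives the stated polynomial.

x*y - 2*z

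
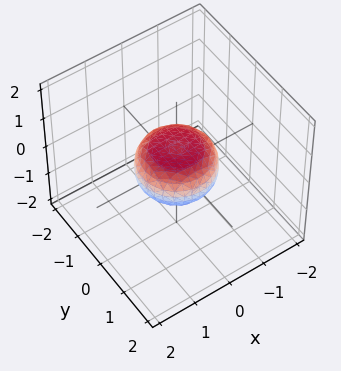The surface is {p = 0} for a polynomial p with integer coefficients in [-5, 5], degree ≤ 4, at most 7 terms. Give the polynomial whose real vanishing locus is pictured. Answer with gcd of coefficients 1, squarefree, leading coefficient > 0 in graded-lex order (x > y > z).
2*x^4 + 4*x^2*y^2 + 2*y^4 - x^2 - y^2 + 3*z^2 - 1

First, degree: the shape is more complex than any degree-3 surface, so deg p = 4.
Then, symmetries: rotational symmetry about the z-axis ⇒ p depends on x, y only through x² + y².
Then, observable constraints: a circular section at z = 0 has radius exactly 1; among the integer gridlines, it crosses the y-axis at y ∈ {-1, 1}.
Finally, the integer polynomial consistent with all of this is the stated p. Check: (1, 0, 0) on the x-axis lies on the surface, and p(1, 0, 0) = 0. ✓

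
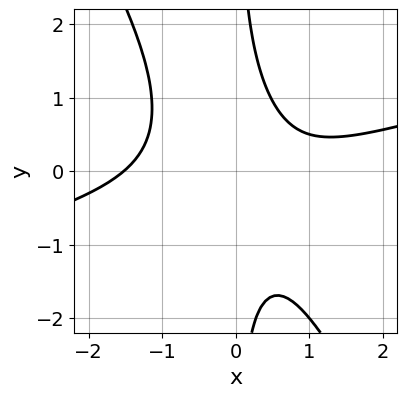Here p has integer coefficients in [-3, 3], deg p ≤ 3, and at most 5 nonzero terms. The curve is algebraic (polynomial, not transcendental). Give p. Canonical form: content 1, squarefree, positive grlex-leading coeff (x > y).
First, the degree is 3 — no degree-2 curve has this shape.
Then, against the integer gridlines: it misses every integer gridline on the y-axis.
Finally, assembling these constraints gives the stated polynomial.

x^3 - 3*x^2*y - 2*x*y^2 - x + 2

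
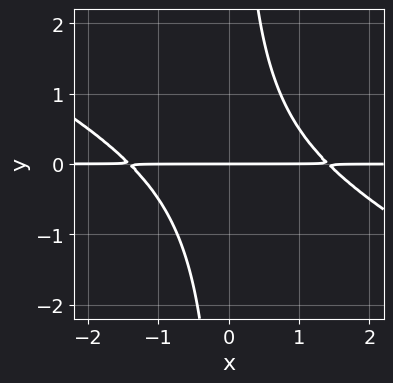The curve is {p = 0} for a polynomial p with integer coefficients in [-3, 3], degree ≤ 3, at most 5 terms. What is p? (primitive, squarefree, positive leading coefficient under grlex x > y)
x^2*y + 2*x*y^2 - 2*y

The degree is 3 — a generic line meets the curve in up to 3 points.
From the visible intercepts: it crosses the y-axis at the gridline y = 0; every point of the x-axis in the box is on the curve.
Matching integer coefficients to the picture gives p.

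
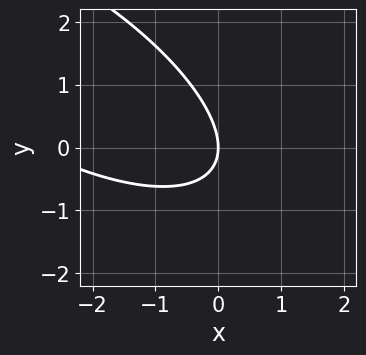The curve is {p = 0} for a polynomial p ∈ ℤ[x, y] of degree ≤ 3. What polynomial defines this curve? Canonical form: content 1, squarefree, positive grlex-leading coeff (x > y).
x^2 + 2*x*y + 2*y^2 + 3*x

(a) Degree: a generic line meets the curve in up to 2 points, so deg p = 2.
(b) From the axis intercepts and sections: it crosses the x-axis at the gridline x = 0; one y-axis crossing is at y = 0.
(c) Matching integer coefficients to the picture gives p.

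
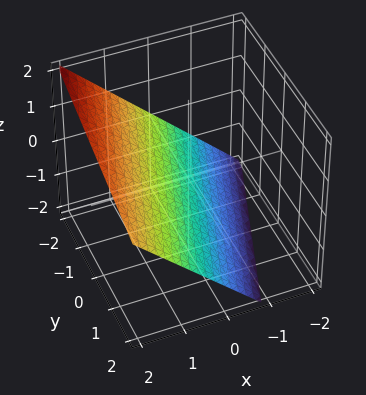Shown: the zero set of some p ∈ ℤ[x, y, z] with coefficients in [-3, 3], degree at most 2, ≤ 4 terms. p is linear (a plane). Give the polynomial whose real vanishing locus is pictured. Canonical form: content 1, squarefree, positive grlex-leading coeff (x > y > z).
3*x - y - 3*z - 2

First, the degree is 1 — the surface is flat (a plane).
Next, observable constraints: one y-axis crossing is at y = -2.
Finally, solving for integer coefficients yields p as stated.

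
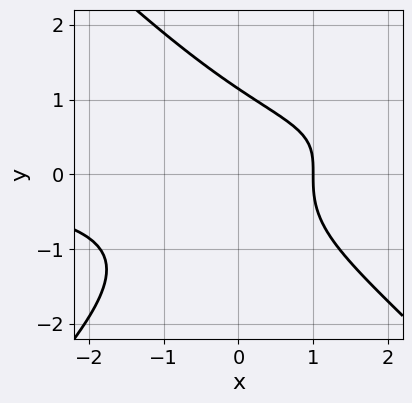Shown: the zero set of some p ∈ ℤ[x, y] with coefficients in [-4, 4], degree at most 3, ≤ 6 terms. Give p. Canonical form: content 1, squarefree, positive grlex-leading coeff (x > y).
2*x^2*y - 2*y^3 - 2*x*y - 3*x + 3

1. The degree is 3 — the shape is more complex than any degree-2 curve.
2. Observable constraints: it meets the x-axis at x = 1 (among the integer gridlines).
3. These observations pin down the coefficients.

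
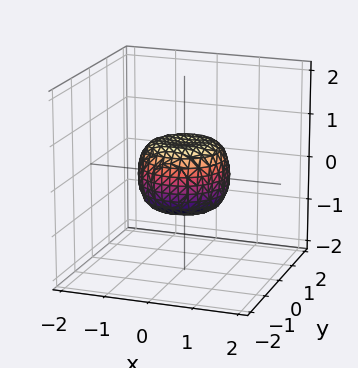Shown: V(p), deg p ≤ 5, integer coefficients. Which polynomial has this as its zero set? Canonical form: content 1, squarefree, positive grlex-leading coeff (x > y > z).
First, degree: a generic line meets the surface in up to 4 points, so deg p = 4.
Next, by symmetry, the surface is invariant under rotation about z: p = q(x² + y², z).
Then, observable constraints: the y-axis gridline crossings are at y ∈ {-1, 1}; among the integer gridlines, it crosses the x-axis at x ∈ {-1, 1}; a circular section at z = 0 has radius exactly 1.
Finally, fitting integer coefficients to these (and the overall shape) gives p.

2*x^4 + 4*x^2*y^2 + 2*y^4 - x^2 - y^2 + 2*z^2 - 1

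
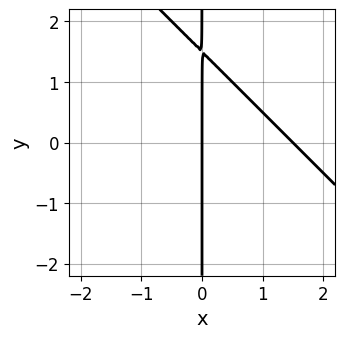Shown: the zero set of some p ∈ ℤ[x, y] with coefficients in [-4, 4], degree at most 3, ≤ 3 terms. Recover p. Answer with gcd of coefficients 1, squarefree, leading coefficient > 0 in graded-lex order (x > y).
Degree: a generic line meets the curve in up to 2 points, so deg p = 2.
From the axis intercepts and sections: every point of the y-axis in the box is on the curve; one x-axis crossing is at x = 0.
The integer polynomial consistent with all of this is the stated p.

2*x^2 + 2*x*y - 3*x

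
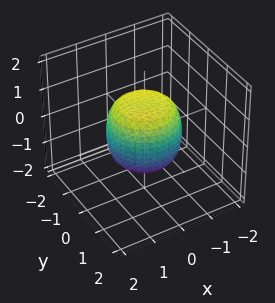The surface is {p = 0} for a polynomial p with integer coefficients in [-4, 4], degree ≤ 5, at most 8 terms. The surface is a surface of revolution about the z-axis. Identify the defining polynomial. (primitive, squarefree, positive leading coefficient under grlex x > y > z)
2*x^4 + 4*x^2*y^2 + 2*y^4 - x^2 - y^2 + 2*z^2 - 2

(a) deg p = 4. A generic line meets the surface in up to 4 points.
(b) By symmetry, the surface is invariant under rotation about z: p = q(x² + y², z).
(c) From the axis intercepts and sections: a circular section at z = 1 has radius between 0 and 1; among the integer gridlines, it crosses the z-axis at z ∈ {-1, 1}.
(d) Putting this together gives p.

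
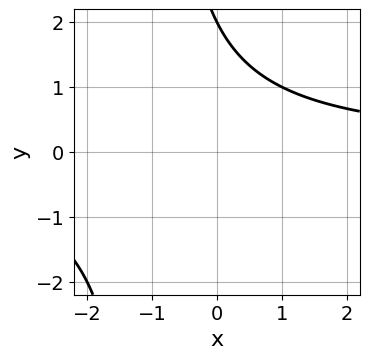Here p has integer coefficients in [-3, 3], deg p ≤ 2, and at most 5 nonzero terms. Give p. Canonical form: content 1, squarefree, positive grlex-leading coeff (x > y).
(a) Degree: the shape is more complex than any degree-1 curve, so deg p = 2.
(b) Against the integer gridlines: one y-axis crossing is at y = 2; it misses every integer gridline on the x-axis.
(c) Together with the visible shape, these determine p as stated.

x*y + y - 2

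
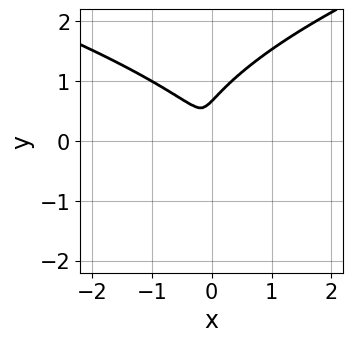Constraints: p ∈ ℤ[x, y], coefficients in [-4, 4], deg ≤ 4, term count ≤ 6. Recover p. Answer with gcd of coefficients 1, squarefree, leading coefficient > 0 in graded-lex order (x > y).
deg p = 3.
Solving for integer coefficients yields p as stated.

3*y^3 - 3*x^2 - 2*x*y - 2*y^2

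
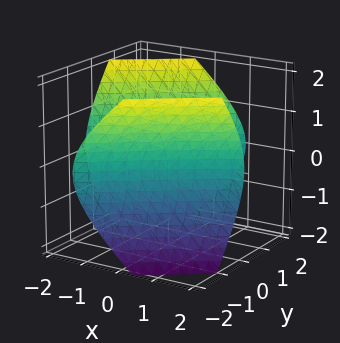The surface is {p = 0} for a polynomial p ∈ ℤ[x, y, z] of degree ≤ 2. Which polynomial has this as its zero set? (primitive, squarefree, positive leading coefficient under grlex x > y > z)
I count 2 distinct pieces. They look like related sheets of one shape, so recover p as a whole.
The degree is 2 — the shape is more complex than any degree-1 surface.
Observable constraints: it misses every integer gridline on the z-axis.
Assembling these constraints gives the stated polynomial.

x^2 - 3*x*y + 2*y^2 - 2*z^2 - 3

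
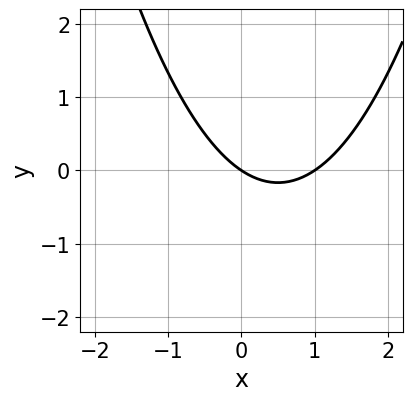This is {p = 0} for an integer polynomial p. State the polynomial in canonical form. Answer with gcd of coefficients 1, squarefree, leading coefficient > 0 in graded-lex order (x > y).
(a) Degree: a generic line meets the curve in up to 2 points, so deg p = 2.
(b) Observable constraints: the x-axis gridline crossings are at x ∈ {0, 1}; it crosses the y-axis at the gridline y = 0.
(c) Fitting integer coefficients to these (and the overall shape) gives p.

2*x^2 - 2*x - 3*y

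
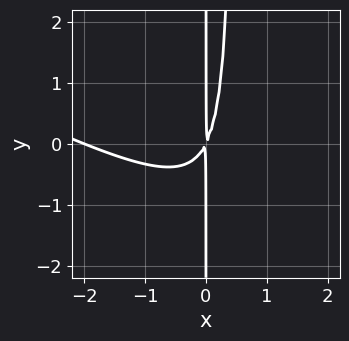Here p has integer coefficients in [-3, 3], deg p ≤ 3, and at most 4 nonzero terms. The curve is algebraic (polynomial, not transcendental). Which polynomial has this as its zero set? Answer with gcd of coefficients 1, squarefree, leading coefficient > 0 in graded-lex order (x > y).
x^3 + 2*x^2*y + 2*x^2 - x*y

First, the degree is 3 — no degree-2 curve has this shape.
Then, from the visible intercepts: every point of the y-axis in the box is on the curve; it meets the x-axis at x = -2 (among the integer gridlines).
Finally, matching integer coefficients to the picture gives p.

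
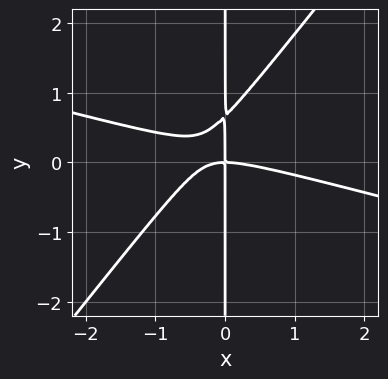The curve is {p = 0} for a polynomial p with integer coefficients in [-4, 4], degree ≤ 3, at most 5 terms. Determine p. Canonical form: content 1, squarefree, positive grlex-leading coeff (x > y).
The degree is 3 — no degree-2 curve has this shape.
Checking where it meets the axes: the visible y-axis segment lies entirely on the curve; it crosses the x-axis at the gridline x = 0.
Assembling these constraints gives the stated polynomial.

x^3 + 3*x^2*y - 3*x*y^2 + 2*x*y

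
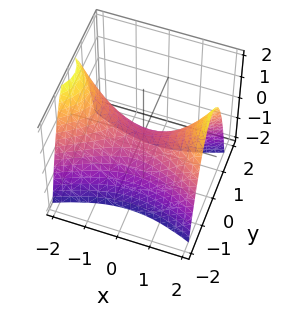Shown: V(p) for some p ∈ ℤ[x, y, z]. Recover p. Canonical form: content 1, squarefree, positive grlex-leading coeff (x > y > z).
x^2 - 3*y^2 - 2*z

deg p = 2. A saddle surface; a quadric.
Symmetries: mirror symmetry x ↦ −x ⇒ only even powers of x; it's symmetric under y → −y, forcing even powers of y.
Observable constraints: it meets the z-axis at z = 0 (among the integer gridlines); one y-axis crossing is at y = 0.
Solving for integer coefficients yields p as stated.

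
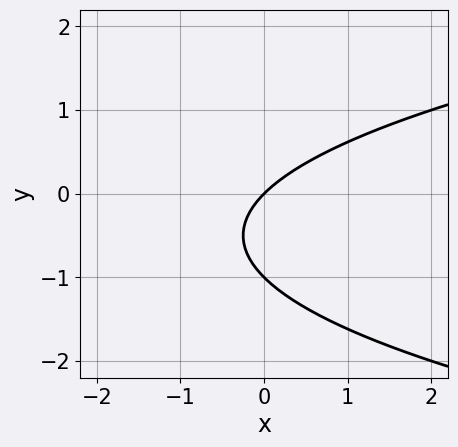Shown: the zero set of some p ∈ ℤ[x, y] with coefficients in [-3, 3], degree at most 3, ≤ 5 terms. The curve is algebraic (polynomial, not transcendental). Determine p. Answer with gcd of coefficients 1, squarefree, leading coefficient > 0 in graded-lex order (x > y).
1. deg p = 2. The shape is more complex than any degree-1 curve.
2. Reading off the gridlines: it crosses the x-axis at the gridline x = 0; among the integer gridlines, it crosses the y-axis at y ∈ {-1, 0}.
3. Together with the visible shape, these determine p as stated.

y^2 - x + y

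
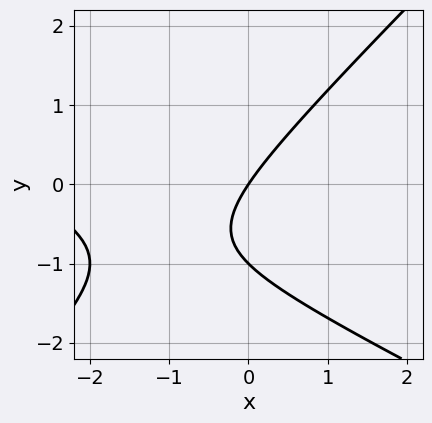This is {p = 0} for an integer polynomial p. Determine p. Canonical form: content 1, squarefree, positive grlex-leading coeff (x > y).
x^2 + x*y - 2*y^2 + 3*x - 2*y

First, degree: the shape is more complex than any degree-1 curve, so deg p = 2.
Then, reading off the gridlines: it meets the x-axis at x = 0 (among the integer gridlines); among the integer gridlines, it crosses the y-axis at y ∈ {-1, 0}.
Finally, these observations pin down the coefficients.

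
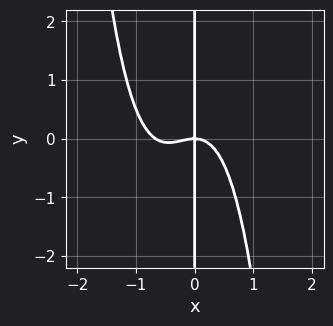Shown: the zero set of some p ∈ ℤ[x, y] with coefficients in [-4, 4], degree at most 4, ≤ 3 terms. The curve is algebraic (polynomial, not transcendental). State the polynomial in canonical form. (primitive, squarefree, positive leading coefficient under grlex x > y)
3*x^4 + 2*x^3 + 2*x*y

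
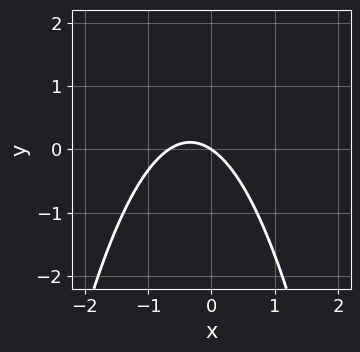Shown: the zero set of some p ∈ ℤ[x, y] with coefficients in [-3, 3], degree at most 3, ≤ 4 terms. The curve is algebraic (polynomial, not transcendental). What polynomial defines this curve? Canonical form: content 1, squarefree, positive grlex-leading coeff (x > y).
3*x^2 + 2*x + 3*y

deg p = 2. No degree-1 curve has this shape.
Observable constraints: it meets the y-axis at y = 0 (among the integer gridlines); it crosses the x-axis at the gridline x = 0.
Matching integer coefficients to the picture gives p.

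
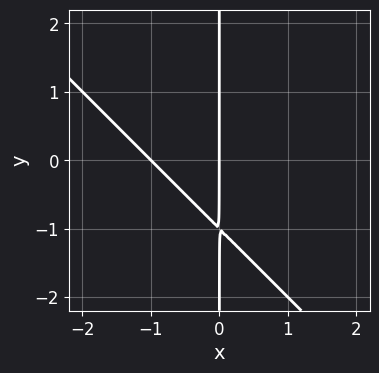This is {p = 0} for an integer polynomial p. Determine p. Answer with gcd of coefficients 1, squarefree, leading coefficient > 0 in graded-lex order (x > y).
deg p = 2. The shape is more complex than any degree-1 curve.
Checking where it meets the axes: the x-axis gridline crossings are at x ∈ {-1, 0}; the visible y-axis segment lies entirely on the curve.
These observations pin down the coefficients.

x^2 + x*y + x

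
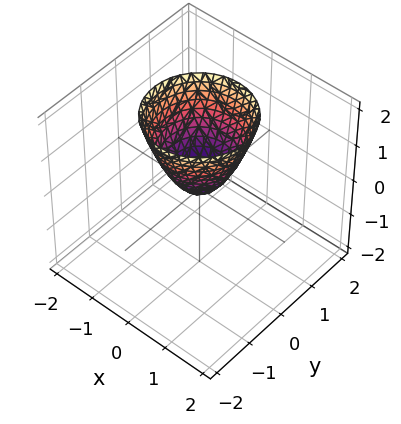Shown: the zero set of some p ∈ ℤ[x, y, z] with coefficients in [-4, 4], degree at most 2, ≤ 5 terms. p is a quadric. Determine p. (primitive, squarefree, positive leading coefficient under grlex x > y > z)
3*x^2 + 3*y^2 - 2*z

The degree is 2 — a paraboloid; a quadric.
Symmetry: the z-axis is an axis of rotation, so x and y enter only as x² + y².
Reading off the gridlines: one y-axis crossing is at y = 0; it meets the x-axis at x = 0 (among the integer gridlines); it meets the z-axis at z = 0 (among the integer gridlines).
Matching integer coefficients to the picture gives p.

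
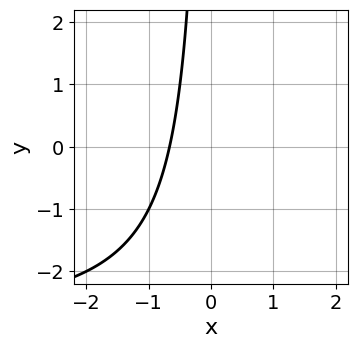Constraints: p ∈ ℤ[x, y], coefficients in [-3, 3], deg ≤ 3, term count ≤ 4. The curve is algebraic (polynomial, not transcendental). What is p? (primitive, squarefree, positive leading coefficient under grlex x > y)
x*y + 3*x + 2

Degree: no degree-1 curve has this shape, so deg p = 2.
From the visible intercepts: no y-intercept at any integer in the box.
Together with the visible shape, these determine p as stated.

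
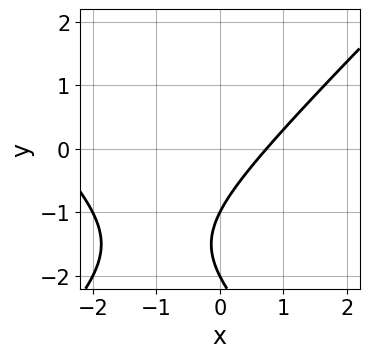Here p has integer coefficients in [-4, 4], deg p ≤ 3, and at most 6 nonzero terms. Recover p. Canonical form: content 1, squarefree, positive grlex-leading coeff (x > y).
deg p = 2. A generic line meets the curve in up to 2 points.
Against the integer gridlines: the y-axis gridline crossings are at y ∈ {-2, -1}.
Assembling these constraints gives the stated polynomial.

x^2 - y^2 + 2*x - 3*y - 2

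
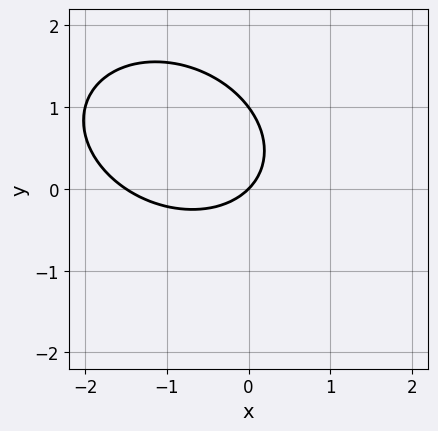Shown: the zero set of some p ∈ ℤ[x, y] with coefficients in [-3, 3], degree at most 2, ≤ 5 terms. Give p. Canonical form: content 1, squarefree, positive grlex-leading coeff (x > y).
First, deg p = 2. A generic line meets the curve in up to 2 points.
Next, from the axis intercepts and sections: it meets the x-axis at x = 0 (among the integer gridlines); among the integer gridlines, it crosses the y-axis at y ∈ {0, 1}.
Finally, putting this together gives p.

2*x^2 + x*y + 3*y^2 + 3*x - 3*y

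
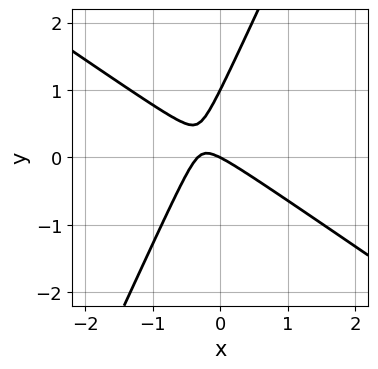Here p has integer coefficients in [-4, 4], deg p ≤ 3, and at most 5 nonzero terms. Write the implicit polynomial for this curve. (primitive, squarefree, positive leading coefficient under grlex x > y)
3*x^2 + 3*x*y - 2*y^2 + x + 2*y

First, the degree is 2 — no degree-1 curve has this shape.
Then, checking where it meets the axes: among the integer gridlines, it crosses the y-axis at y ∈ {0, 1}; it crosses the x-axis at the gridline x = 0.
Finally, these observations pin down the coefficients.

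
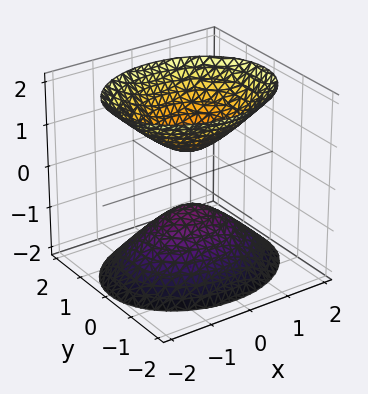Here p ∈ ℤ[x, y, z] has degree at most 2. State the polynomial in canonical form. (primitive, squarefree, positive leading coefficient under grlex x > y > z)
I count 2 distinct pieces. Treating them together as one polynomial.
Degree: two separate bowl-shaped sheets opening away from each other; a quadric, so deg p = 2.
Symmetries: it's symmetric under z → −z, forcing even powers of z; mirror symmetry x ↦ −x ⇒ only even powers of x; it's symmetric under y → −y, forcing even powers of y.
From the visible intercepts: no y-intercept at any integer in the box; no x-intercept at any integer in the box.
These observations pin down the coefficients.

2*x^2 + 3*y^2 - 2*z^2 + 1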